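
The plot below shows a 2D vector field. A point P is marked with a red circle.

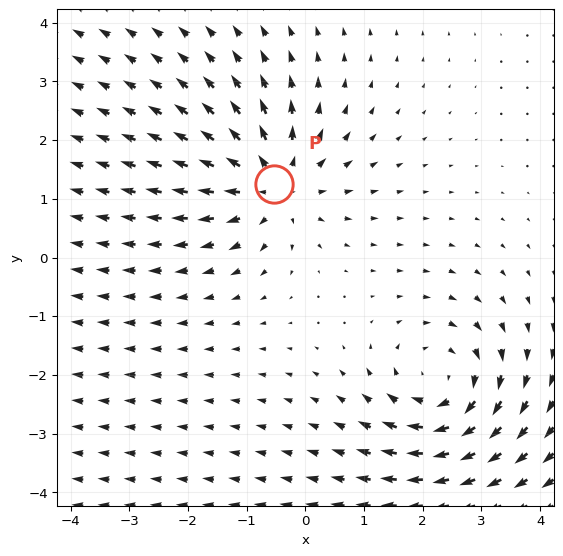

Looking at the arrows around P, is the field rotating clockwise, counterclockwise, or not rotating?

not rotating

Near P at (-0.5, 1.3) the arrows show no circulation. The curl there is ≈0.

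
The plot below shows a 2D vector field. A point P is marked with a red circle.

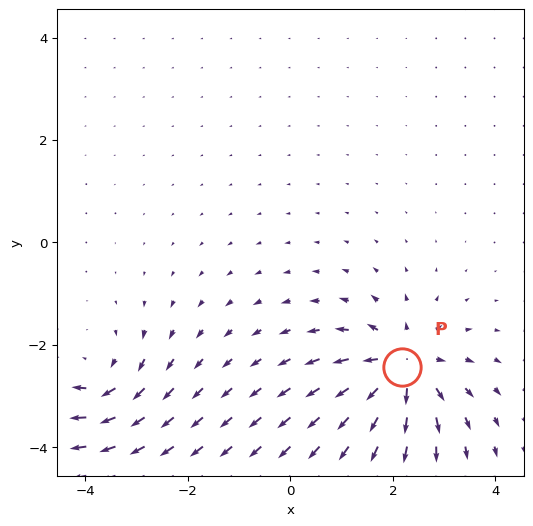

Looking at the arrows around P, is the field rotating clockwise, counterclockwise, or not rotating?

Near P at (2.2, -2.4) the arrows show no circulation. The curl there is ≈0.

not rotating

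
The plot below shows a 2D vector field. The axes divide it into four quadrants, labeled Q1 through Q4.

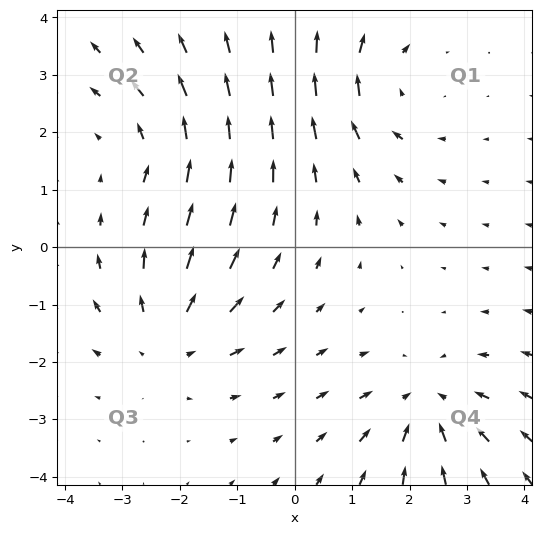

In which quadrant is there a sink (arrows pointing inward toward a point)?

Q4

The sink sits at approximately (2.3, -2.8), which lies in quadrant Q4. The divergence there is about -3, negative as expected for a sink.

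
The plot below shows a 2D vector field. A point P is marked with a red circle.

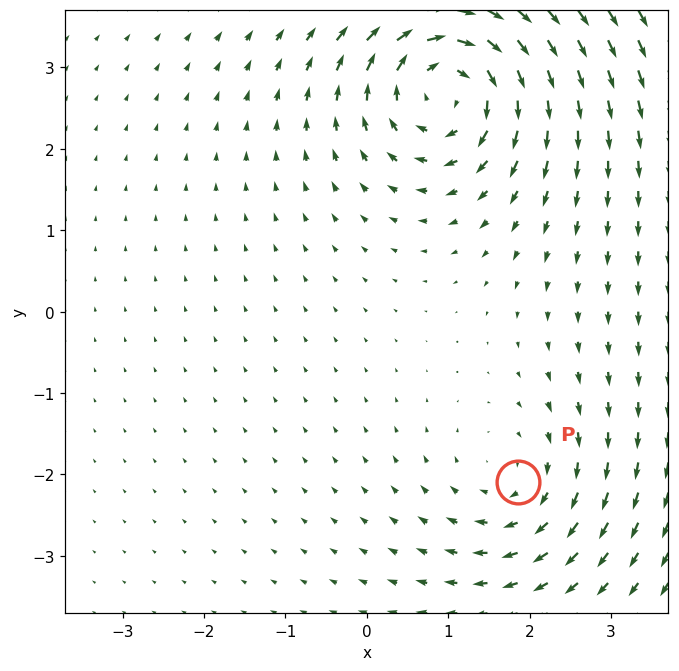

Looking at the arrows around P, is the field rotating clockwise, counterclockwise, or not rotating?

clockwise

Near P at (1.9, -2.1) the arrows circulate clockwise. The curl (z-component) there is about -3; negative curl means clockwise rotation.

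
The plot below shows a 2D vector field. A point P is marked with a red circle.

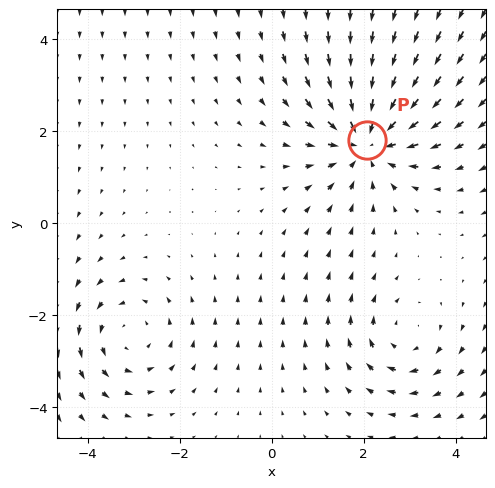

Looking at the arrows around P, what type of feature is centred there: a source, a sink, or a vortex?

At P (2.1, 1.8) the arrows converge inward. Divergence about -4, curl ≈0 — negative divergence with near-zero curl is a sink.

sink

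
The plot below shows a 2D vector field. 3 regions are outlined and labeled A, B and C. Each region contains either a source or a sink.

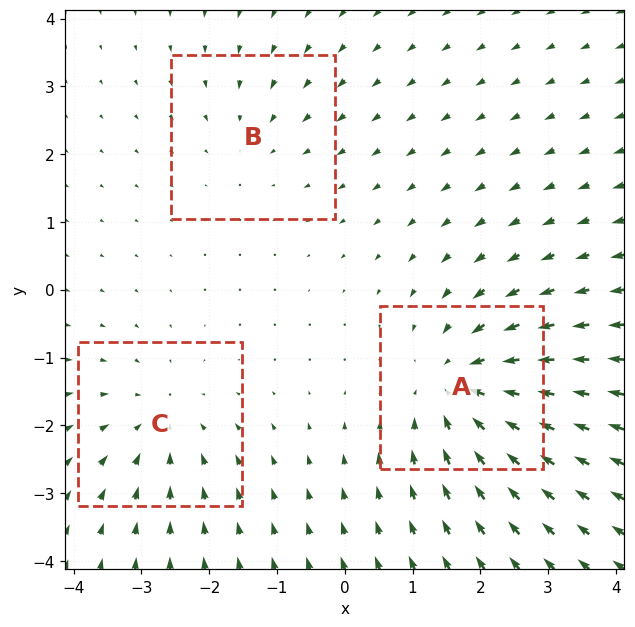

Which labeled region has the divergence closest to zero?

B

Divergence at each region's feature centre — A: about -4, B: about -2, C: about -3. Region B is closest to zero.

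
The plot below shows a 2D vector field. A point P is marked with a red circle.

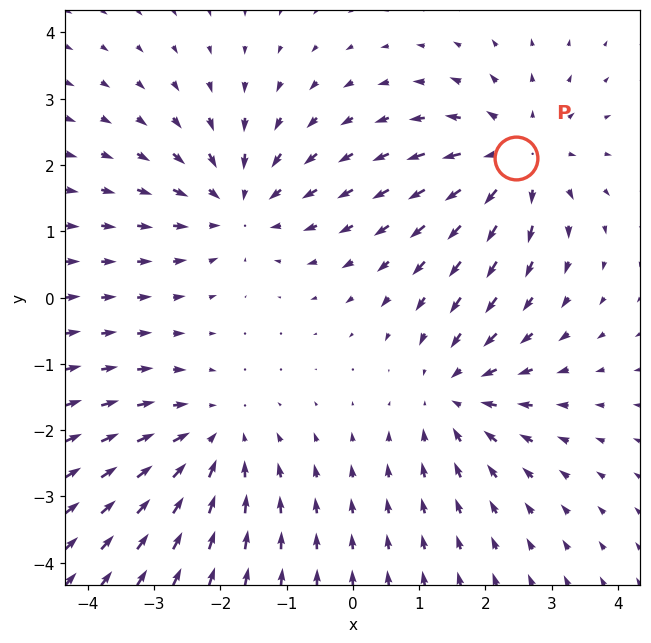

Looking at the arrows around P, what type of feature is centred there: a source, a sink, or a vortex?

At P (2.5, 2.1) the arrows spread outward. Divergence about +5, curl ≈0 — positive divergence with near-zero curl is a source.

source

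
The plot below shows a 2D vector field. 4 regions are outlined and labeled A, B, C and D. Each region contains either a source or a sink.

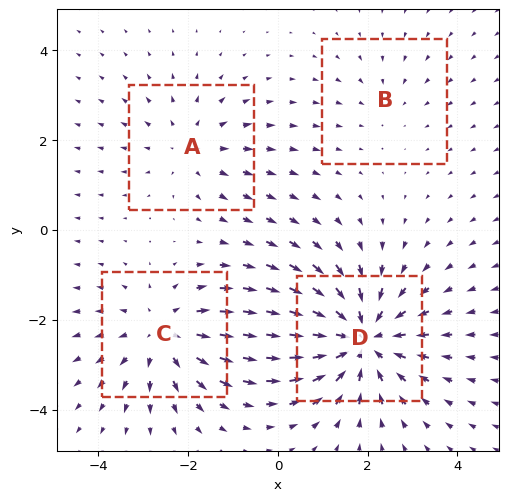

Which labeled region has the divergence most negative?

D

Divergence at each region's feature centre — A: about +3, B: about -2, C: about +4, D: about -6. Region D is most negative.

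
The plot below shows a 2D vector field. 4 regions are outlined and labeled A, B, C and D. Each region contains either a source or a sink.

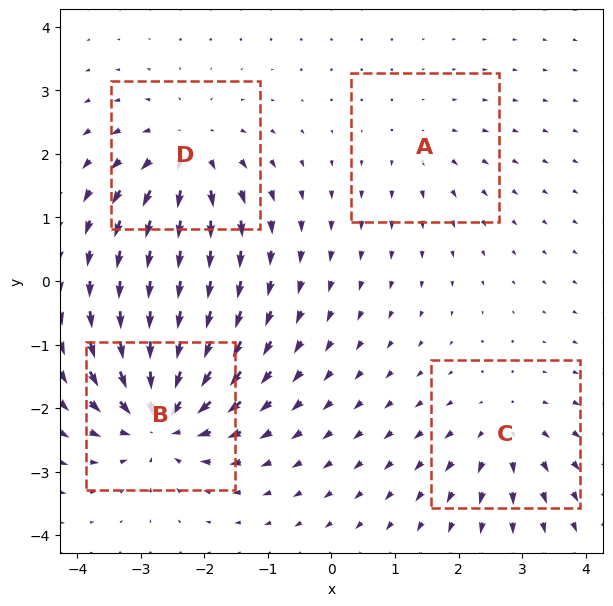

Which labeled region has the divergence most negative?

Divergence at each region's feature centre — A: about +2, B: about -8, C: about +4, D: about +6. Region B is most negative.

B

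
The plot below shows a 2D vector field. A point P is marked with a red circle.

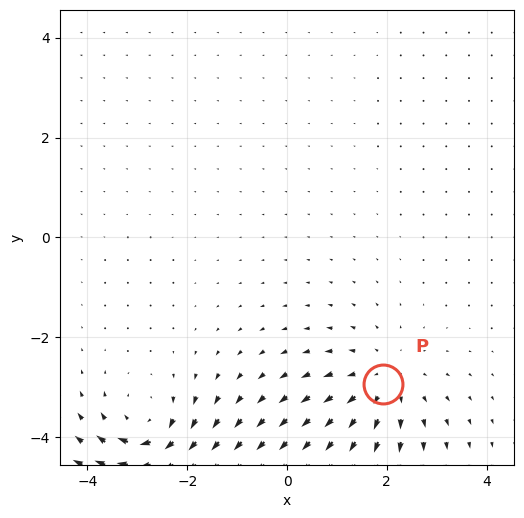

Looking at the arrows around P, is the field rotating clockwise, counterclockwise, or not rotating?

not rotating

Near P at (1.9, -2.9) the arrows show no circulation. The curl there is ≈0.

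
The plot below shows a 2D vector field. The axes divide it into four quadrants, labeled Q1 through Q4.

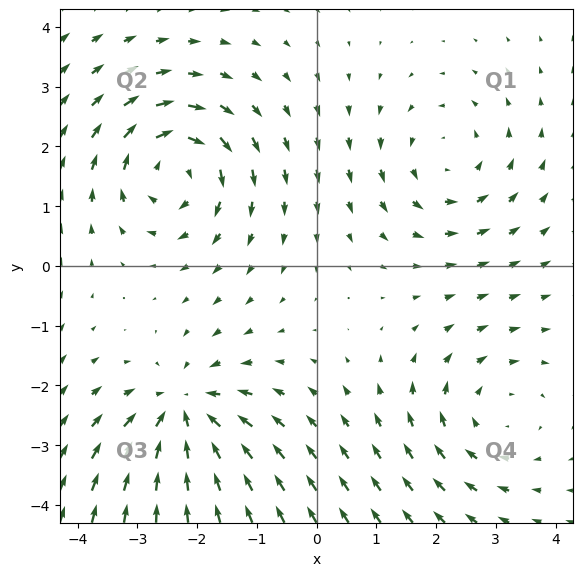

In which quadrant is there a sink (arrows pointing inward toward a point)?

The sink sits at approximately (-2.2, -2.5), which lies in quadrant Q3. The divergence there is about -5, negative as expected for a sink.

Q3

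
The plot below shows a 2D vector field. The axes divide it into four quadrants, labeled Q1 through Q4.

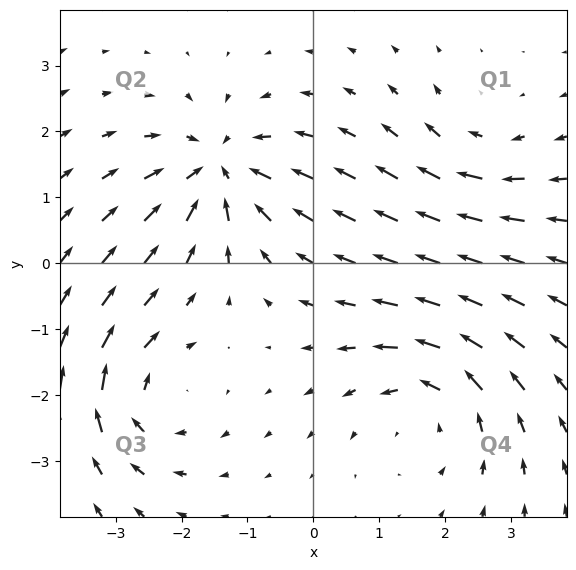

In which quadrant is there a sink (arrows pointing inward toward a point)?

The sink sits at approximately (-1.4, 1.4), which lies in quadrant Q2. The divergence there is about -6, negative as expected for a sink.

Q2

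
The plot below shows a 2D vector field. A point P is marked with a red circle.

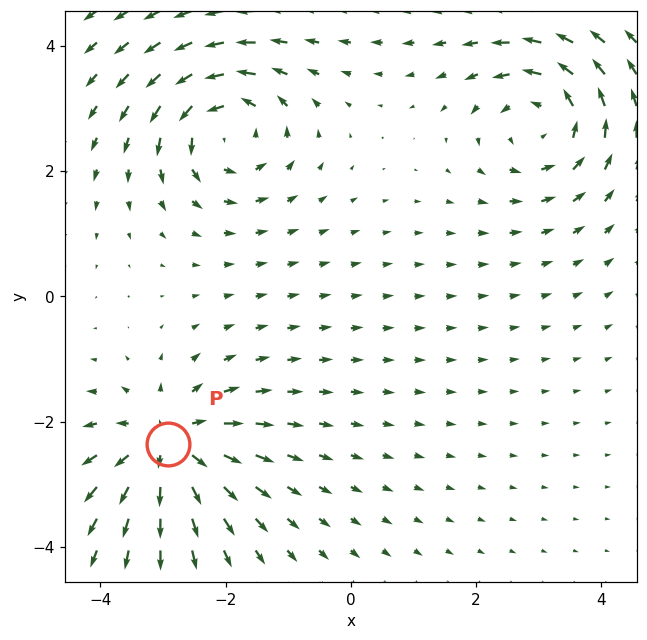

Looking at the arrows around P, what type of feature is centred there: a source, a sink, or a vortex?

At P (-2.9, -2.4) the arrows spread outward. Divergence about +5, curl ≈0 — positive divergence with near-zero curl is a source.

source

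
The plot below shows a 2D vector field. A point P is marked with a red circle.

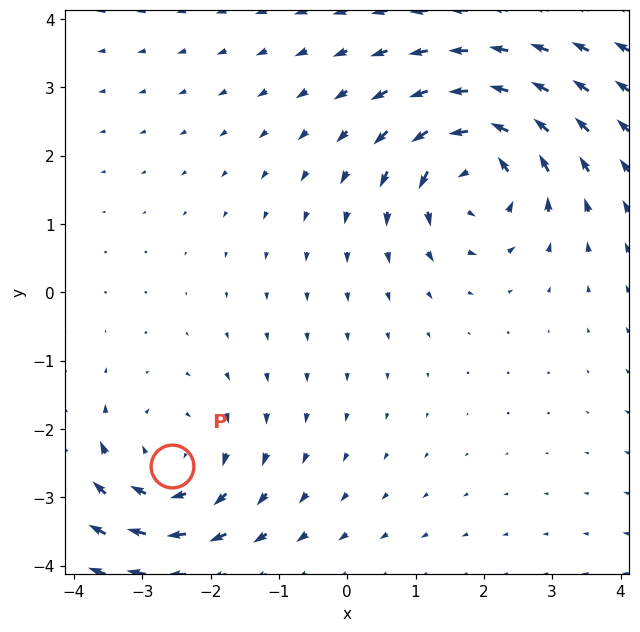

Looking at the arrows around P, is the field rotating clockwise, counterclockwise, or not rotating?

clockwise

Near P at (-2.6, -2.5) the arrows circulate clockwise. The curl (z-component) there is about -2; negative curl means clockwise rotation.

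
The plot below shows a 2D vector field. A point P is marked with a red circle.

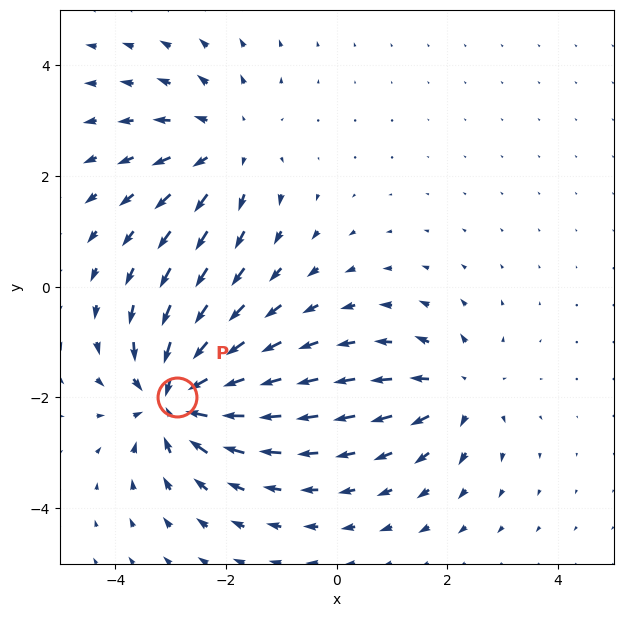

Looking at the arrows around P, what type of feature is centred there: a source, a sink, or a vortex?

sink

At P (-2.9, -2.0) the arrows converge inward. Divergence about -6, curl ≈0 — negative divergence with near-zero curl is a sink.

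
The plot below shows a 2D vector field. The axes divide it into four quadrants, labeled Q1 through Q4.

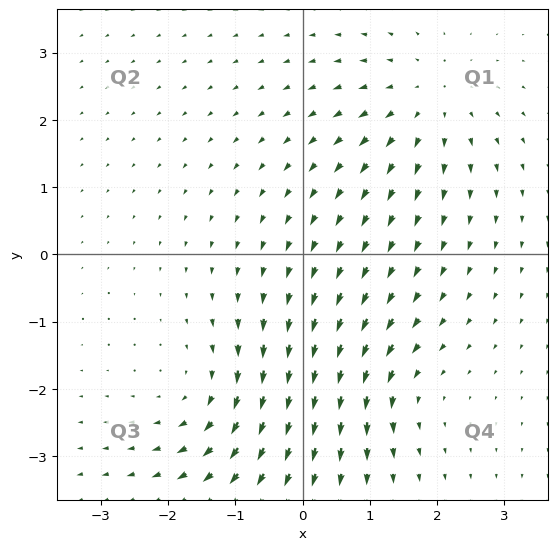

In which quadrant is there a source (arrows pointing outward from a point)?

The source sits at approximately (1.9, 2.3), which lies in quadrant Q1. The divergence there is about +4, positive as expected for a source.

Q1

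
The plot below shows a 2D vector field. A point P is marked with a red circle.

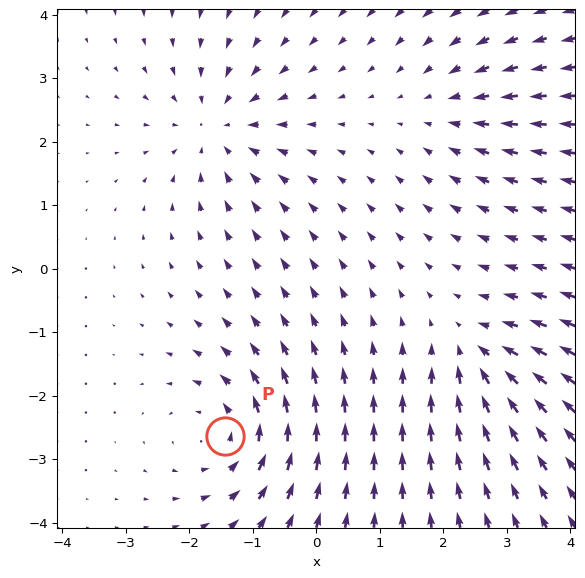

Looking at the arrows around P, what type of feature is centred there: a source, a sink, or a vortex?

vortex

At P (-1.4, -2.6) the arrows circulate counterclockwise. Divergence ≈0, curl about +5 — near-zero divergence with nonzero curl is a vortex.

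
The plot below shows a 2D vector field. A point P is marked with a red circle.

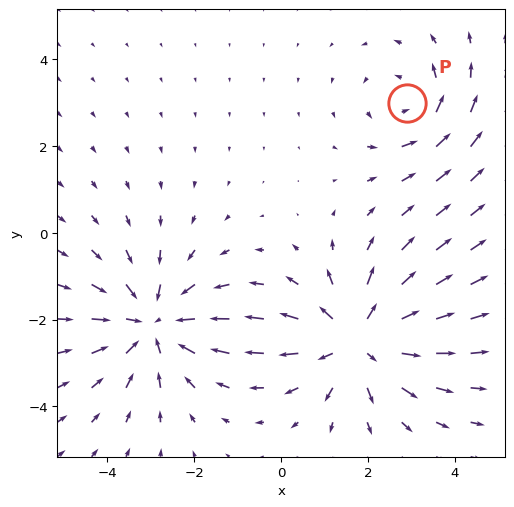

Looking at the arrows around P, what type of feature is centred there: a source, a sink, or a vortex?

vortex

At P (2.9, 3.0) the arrows circulate counterclockwise. Divergence ≈0, curl about +3 — near-zero divergence with nonzero curl is a vortex.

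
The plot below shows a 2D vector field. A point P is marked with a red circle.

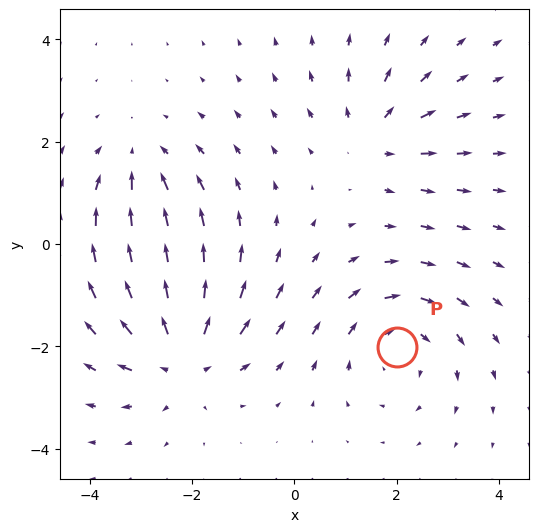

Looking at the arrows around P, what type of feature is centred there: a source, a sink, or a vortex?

At P (2.0, -2.0) the arrows circulate clockwise. Divergence ≈0, curl about -4 — near-zero divergence with nonzero curl is a vortex.

vortex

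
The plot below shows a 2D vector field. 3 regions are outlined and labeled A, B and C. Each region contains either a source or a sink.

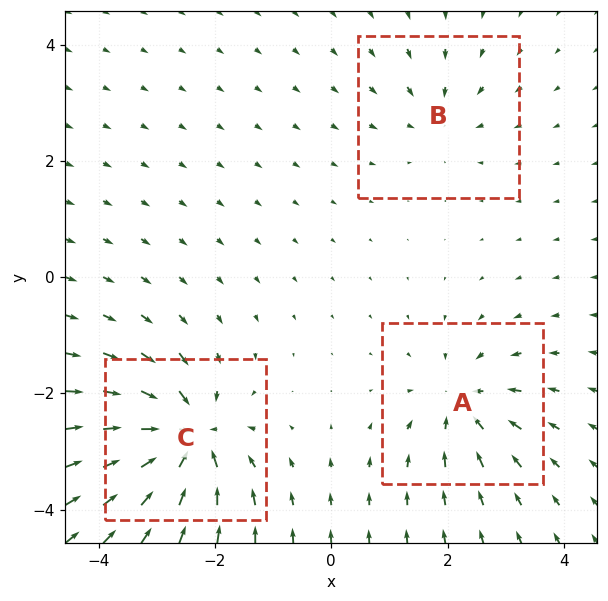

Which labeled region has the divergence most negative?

C

Divergence at each region's feature centre — A: about -4, B: about -2, C: about -6. Region C is most negative.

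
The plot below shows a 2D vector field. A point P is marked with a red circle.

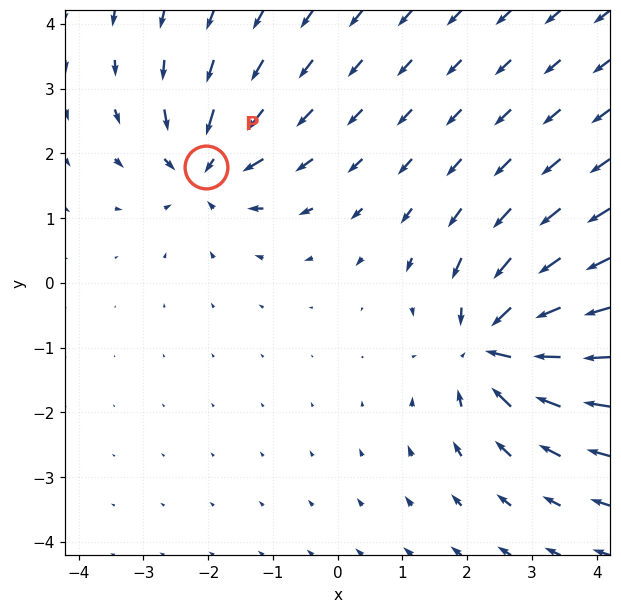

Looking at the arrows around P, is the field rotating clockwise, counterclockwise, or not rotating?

Near P at (-2.0, 1.8) the arrows show no circulation. The curl there is ≈0.

not rotating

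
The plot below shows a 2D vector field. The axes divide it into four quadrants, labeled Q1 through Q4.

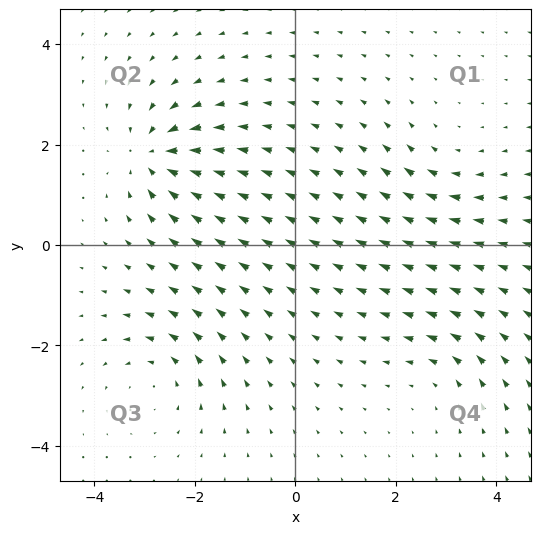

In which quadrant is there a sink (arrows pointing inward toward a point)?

Q2

The sink sits at approximately (-2.8, 1.8), which lies in quadrant Q2. The divergence there is about -6, negative as expected for a sink.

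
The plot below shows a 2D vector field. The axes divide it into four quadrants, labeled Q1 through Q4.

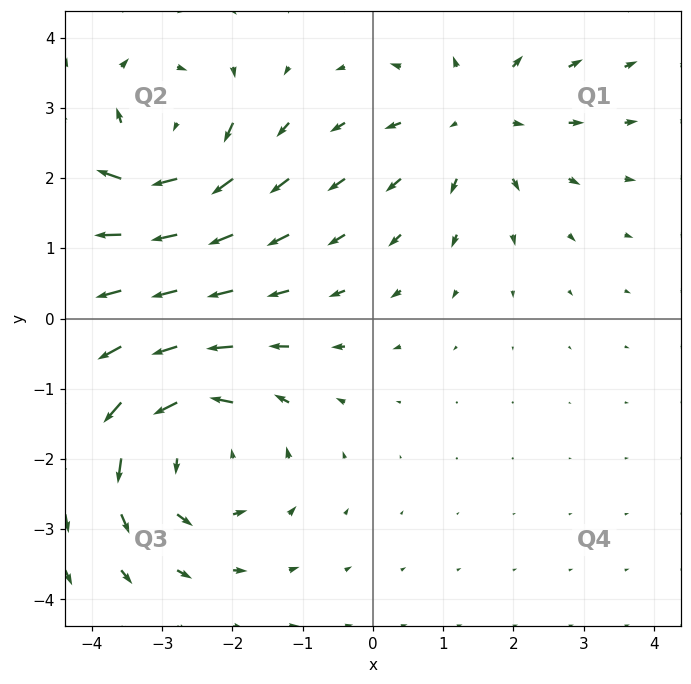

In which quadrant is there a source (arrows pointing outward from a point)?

The source sits at approximately (1.5, 2.9), which lies in quadrant Q1. The divergence there is about +3, positive as expected for a source.

Q1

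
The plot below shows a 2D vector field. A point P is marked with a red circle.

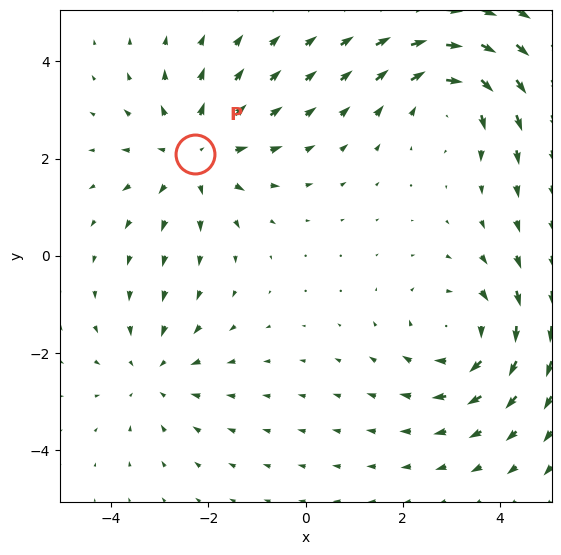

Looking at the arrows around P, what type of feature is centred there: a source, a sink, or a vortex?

At P (-2.3, 2.1) the arrows spread outward. Divergence about +3, curl ≈0 — positive divergence with near-zero curl is a source.

source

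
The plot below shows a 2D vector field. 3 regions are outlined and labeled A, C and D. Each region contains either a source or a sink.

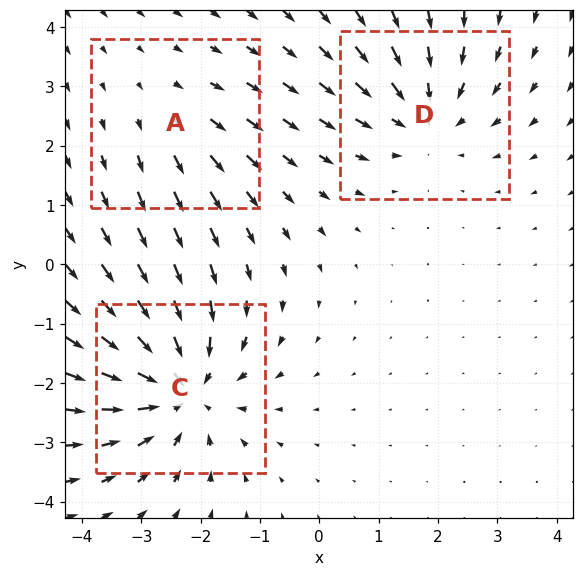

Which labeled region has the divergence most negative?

Divergence at each region's feature centre — A: about +2, C: about -4, D: about -3. Region C is most negative.

C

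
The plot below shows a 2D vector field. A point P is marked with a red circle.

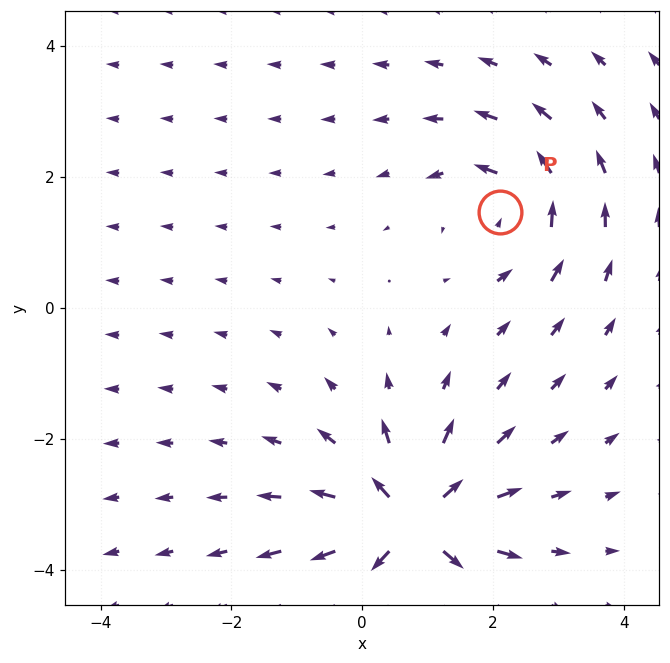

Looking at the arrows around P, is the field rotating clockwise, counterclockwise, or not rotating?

counterclockwise

Near P at (2.1, 1.5) the arrows circulate counterclockwise. The curl (z-component) there is about +4; positive curl means counterclockwise rotation.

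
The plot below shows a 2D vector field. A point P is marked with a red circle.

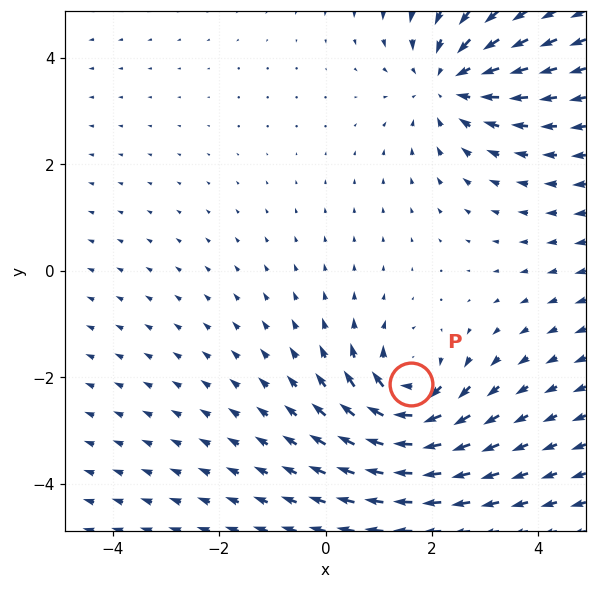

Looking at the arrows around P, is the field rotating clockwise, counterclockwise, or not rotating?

clockwise

Near P at (1.6, -2.1) the arrows circulate clockwise. The curl (z-component) there is about -4; negative curl means clockwise rotation.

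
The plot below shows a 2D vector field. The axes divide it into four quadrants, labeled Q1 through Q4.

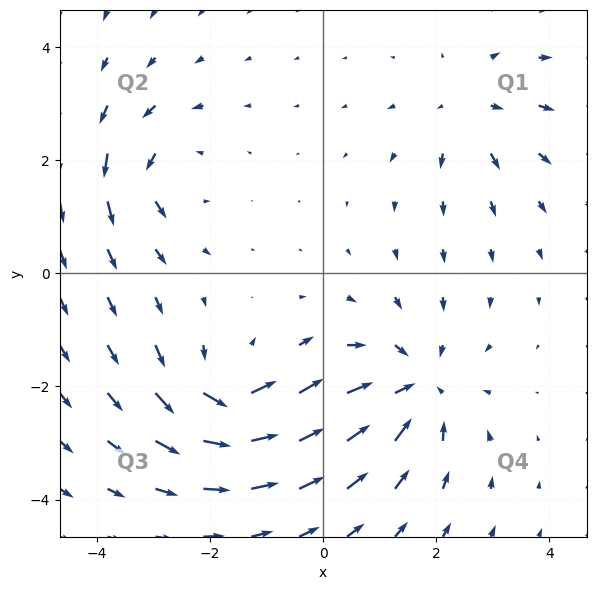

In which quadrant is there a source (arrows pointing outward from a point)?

Q1

The source sits at approximately (2.6, 2.9), which lies in quadrant Q1. The divergence there is about +4, positive as expected for a source.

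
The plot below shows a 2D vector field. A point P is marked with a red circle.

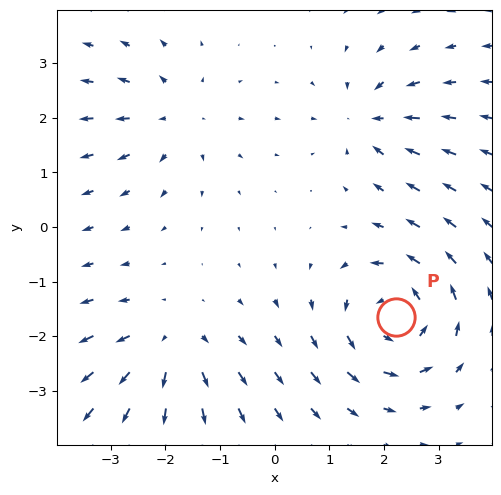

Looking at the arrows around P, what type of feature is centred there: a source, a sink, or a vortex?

vortex

At P (2.2, -1.7) the arrows circulate counterclockwise. Divergence ≈0, curl about +5 — near-zero divergence with nonzero curl is a vortex.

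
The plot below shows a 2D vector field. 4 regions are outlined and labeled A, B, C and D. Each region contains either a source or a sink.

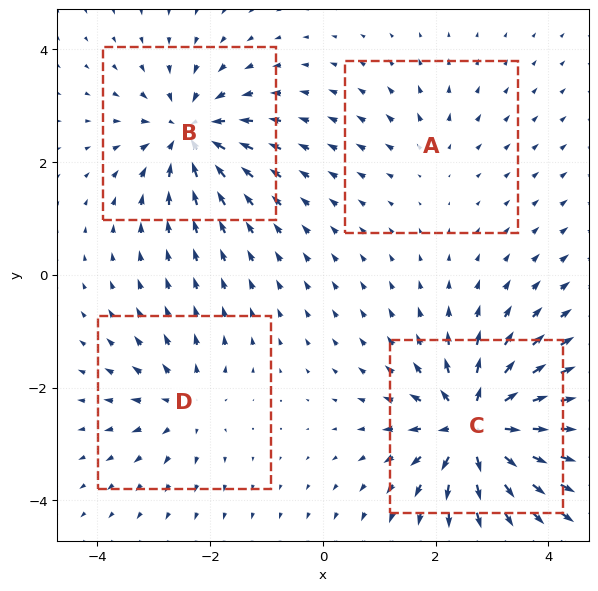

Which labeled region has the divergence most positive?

Divergence at each region's feature centre — A: about +2, B: about -6, C: about +9, D: about +4. Region C is most positive.

C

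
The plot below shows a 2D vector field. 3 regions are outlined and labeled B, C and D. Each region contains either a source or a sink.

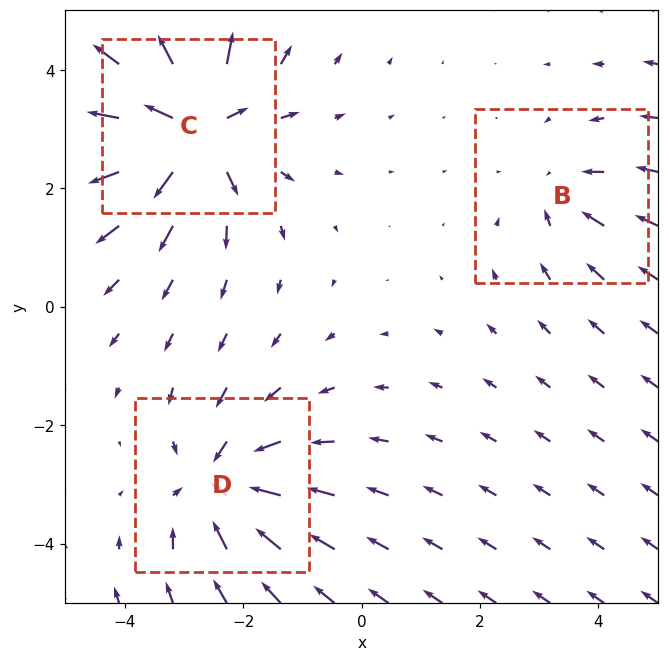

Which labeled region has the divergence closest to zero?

Divergence at each region's feature centre — B: about -2, C: about +5, D: about -4. Region B is closest to zero.

B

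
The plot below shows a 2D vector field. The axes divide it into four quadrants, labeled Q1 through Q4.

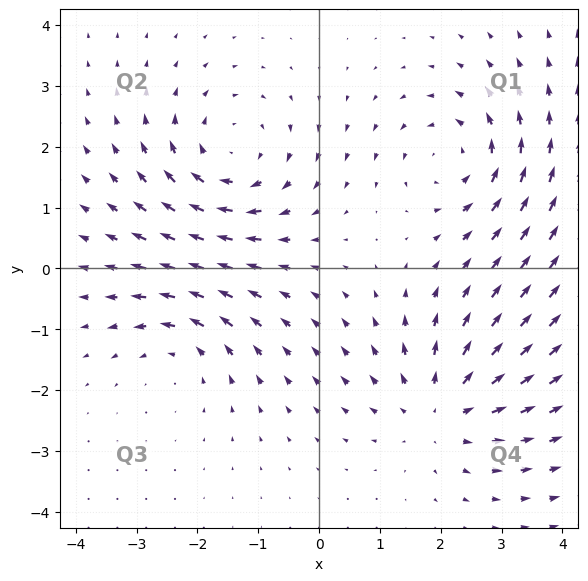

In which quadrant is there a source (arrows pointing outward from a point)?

The source sits at approximately (2.0, -2.3), which lies in quadrant Q4. The divergence there is about +3, positive as expected for a source.

Q4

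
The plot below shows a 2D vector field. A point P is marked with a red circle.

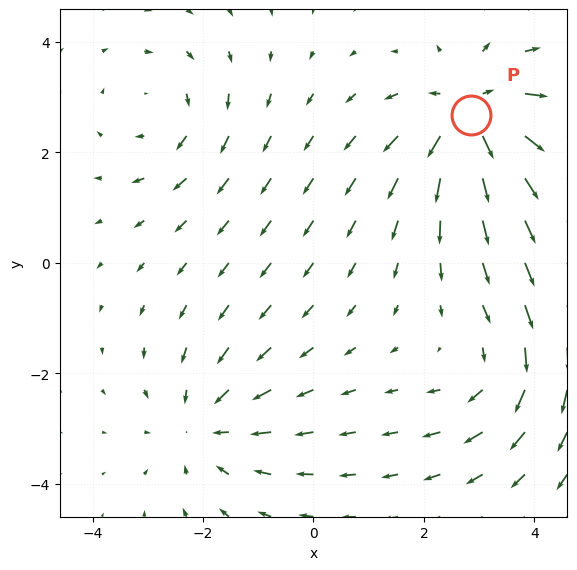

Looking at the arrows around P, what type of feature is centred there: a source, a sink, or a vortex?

source

At P (2.9, 2.7) the arrows spread outward. Divergence about +5, curl ≈0 — positive divergence with near-zero curl is a source.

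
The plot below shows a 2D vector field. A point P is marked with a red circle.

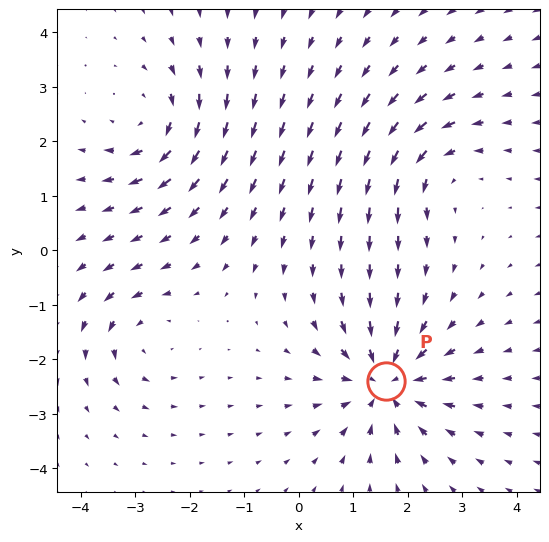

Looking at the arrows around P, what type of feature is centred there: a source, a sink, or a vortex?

At P (1.6, -2.4) the arrows converge inward. Divergence about -5, curl ≈0 — negative divergence with near-zero curl is a sink.

sink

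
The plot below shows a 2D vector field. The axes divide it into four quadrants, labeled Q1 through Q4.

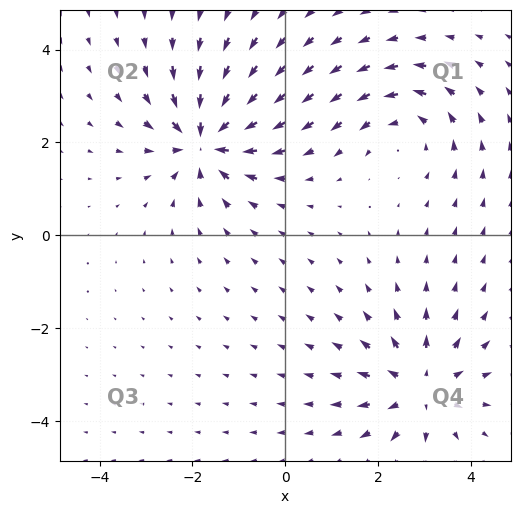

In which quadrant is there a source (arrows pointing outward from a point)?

The source sits at approximately (2.9, -3.3), which lies in quadrant Q4. The divergence there is about +4, positive as expected for a source.

Q4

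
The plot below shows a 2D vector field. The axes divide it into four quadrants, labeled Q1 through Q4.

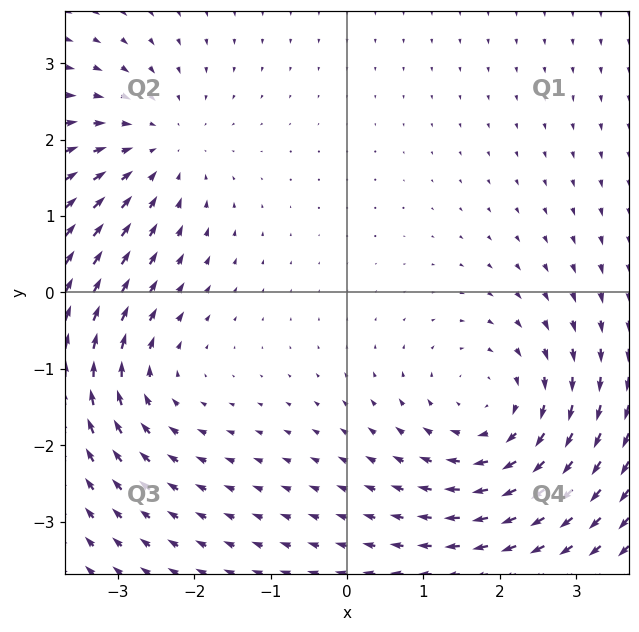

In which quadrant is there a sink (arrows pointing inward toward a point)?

The sink sits at approximately (-2.5, 1.9), which lies in quadrant Q2. The divergence there is about -3, negative as expected for a sink.

Q2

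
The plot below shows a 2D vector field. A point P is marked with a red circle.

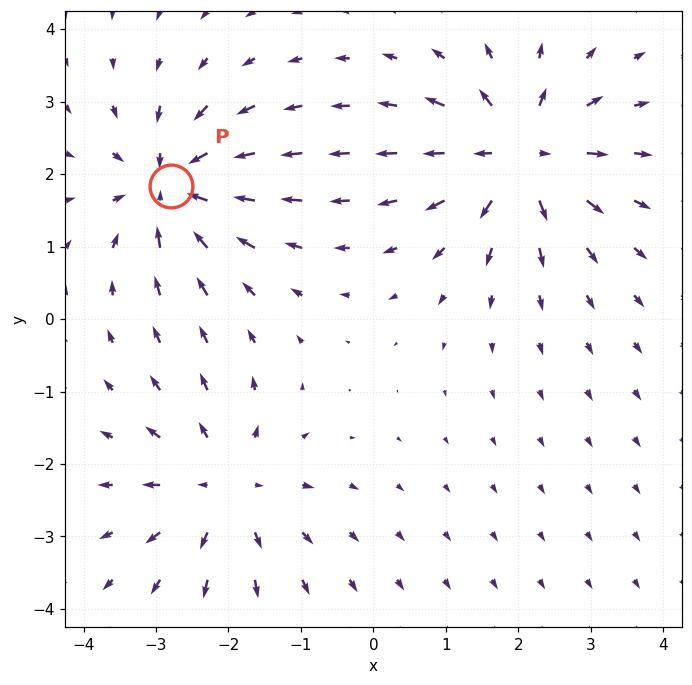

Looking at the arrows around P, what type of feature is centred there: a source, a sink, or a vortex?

sink

At P (-2.8, 1.8) the arrows converge inward. Divergence about -6, curl ≈0 — negative divergence with near-zero curl is a sink.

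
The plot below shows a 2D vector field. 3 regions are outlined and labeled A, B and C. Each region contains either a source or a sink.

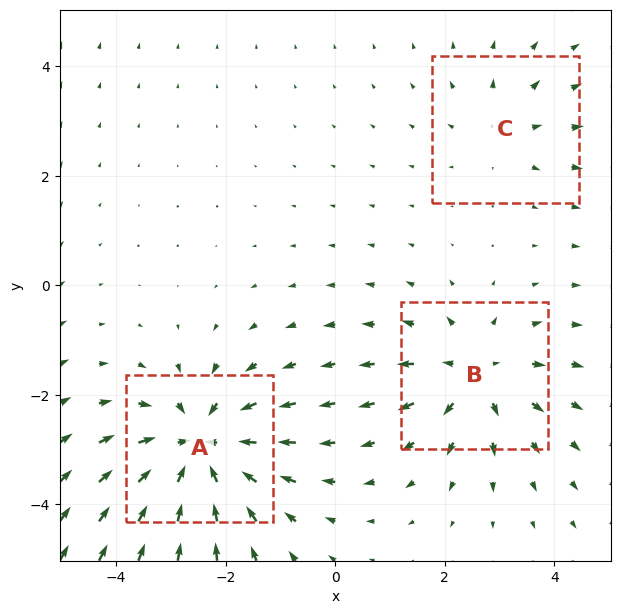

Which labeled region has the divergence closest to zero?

Divergence at each region's feature centre — A: about -5, B: about +3, C: about +2. Region C is closest to zero.

C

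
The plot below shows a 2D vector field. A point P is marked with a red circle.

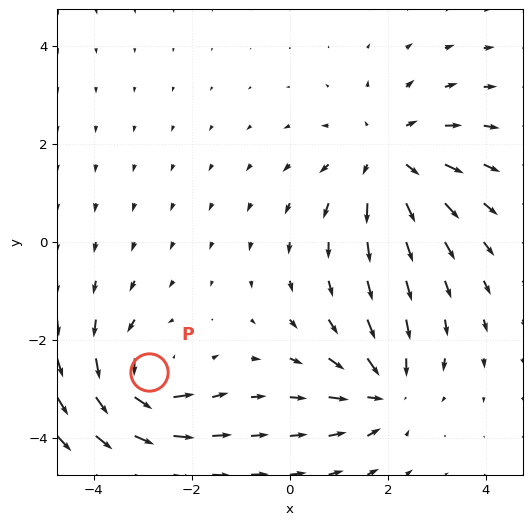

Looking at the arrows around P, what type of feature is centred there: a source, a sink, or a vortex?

vortex

At P (-2.9, -2.6) the arrows circulate counterclockwise. Divergence ≈0, curl about +6 — near-zero divergence with nonzero curl is a vortex.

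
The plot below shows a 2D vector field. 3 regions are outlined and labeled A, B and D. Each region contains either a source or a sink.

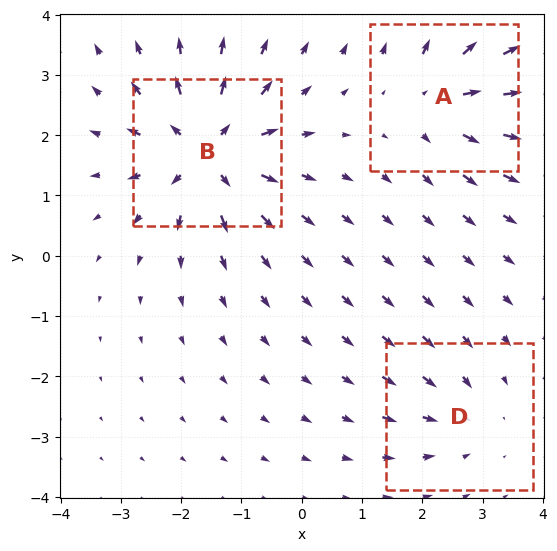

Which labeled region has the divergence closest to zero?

Divergence at each region's feature centre — A: about +4, B: about +6, D: about -2. Region D is closest to zero.

D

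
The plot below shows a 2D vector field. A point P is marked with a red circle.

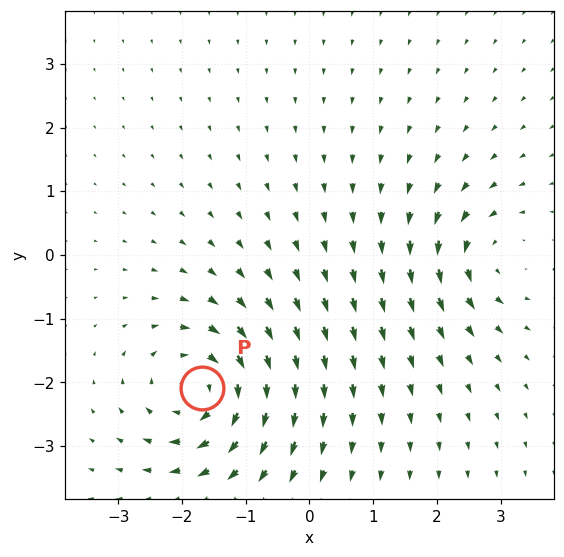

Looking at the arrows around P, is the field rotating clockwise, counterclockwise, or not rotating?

Near P at (-1.7, -2.1) the arrows circulate clockwise. The curl (z-component) there is about -6; negative curl means clockwise rotation.

clockwise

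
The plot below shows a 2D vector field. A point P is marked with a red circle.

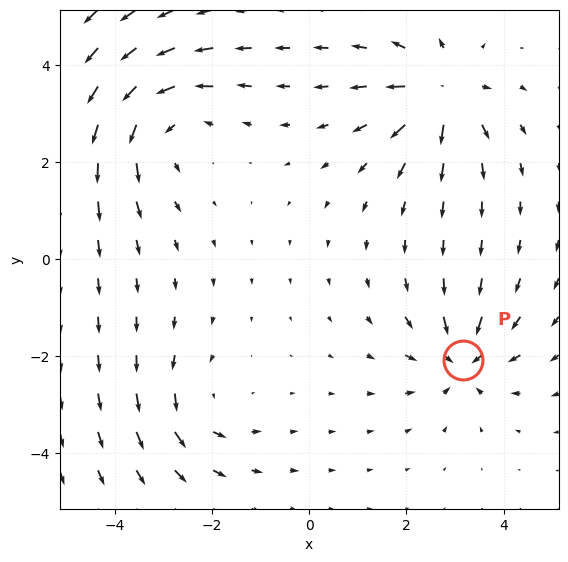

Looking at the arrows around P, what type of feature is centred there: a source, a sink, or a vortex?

At P (3.2, -2.1) the arrows converge inward. Divergence about -5, curl ≈0 — negative divergence with near-zero curl is a sink.

sink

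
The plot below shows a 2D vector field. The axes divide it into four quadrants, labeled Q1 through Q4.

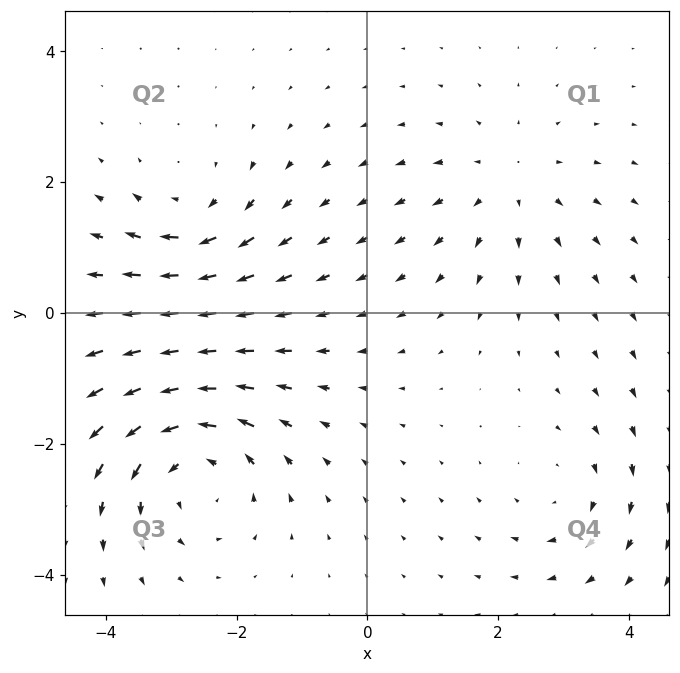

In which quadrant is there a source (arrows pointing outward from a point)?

The source sits at approximately (2.1, 2.0), which lies in quadrant Q1. The divergence there is about +2, positive as expected for a source.

Q1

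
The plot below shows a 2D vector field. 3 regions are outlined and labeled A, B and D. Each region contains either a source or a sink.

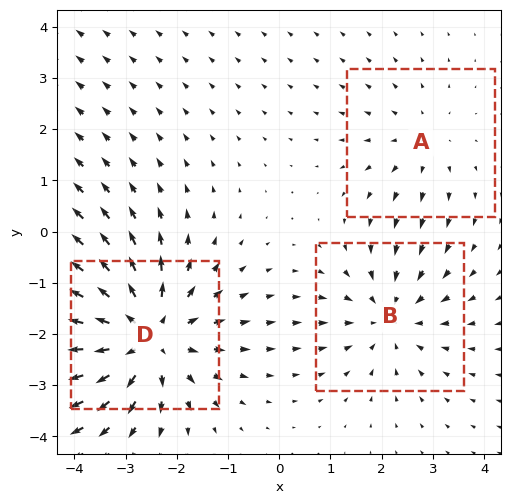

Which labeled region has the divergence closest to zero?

A

Divergence at each region's feature centre — A: about +2, B: about -3, D: about +5. Region A is closest to zero.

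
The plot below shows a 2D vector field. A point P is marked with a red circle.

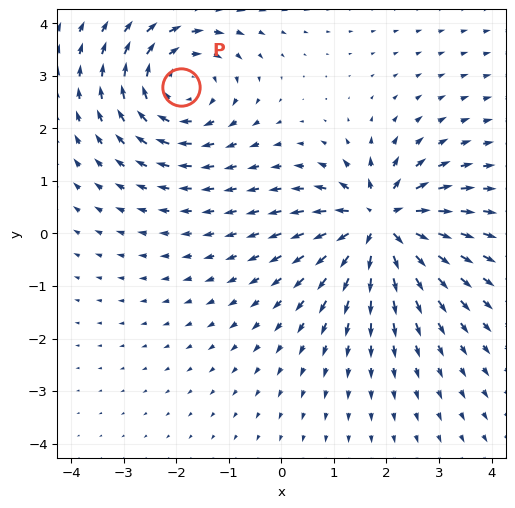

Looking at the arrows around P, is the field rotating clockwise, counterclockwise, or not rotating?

clockwise

Near P at (-1.9, 2.8) the arrows circulate clockwise. The curl (z-component) there is about -4; negative curl means clockwise rotation.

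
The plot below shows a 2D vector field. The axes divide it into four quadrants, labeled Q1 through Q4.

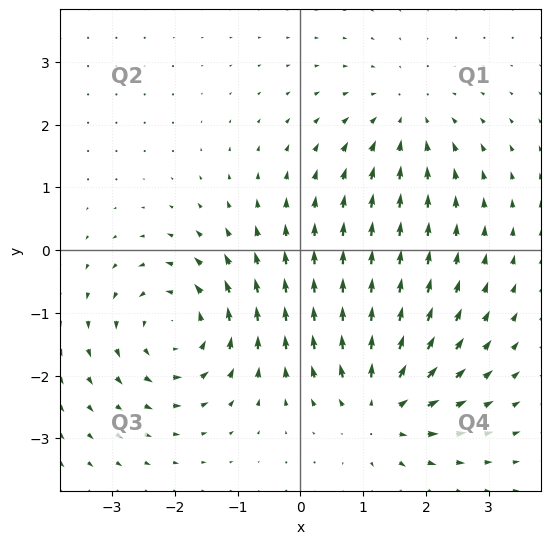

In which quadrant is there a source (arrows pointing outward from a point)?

The source sits at approximately (1.3, -2.5), which lies in quadrant Q4. The divergence there is about +5, positive as expected for a source.

Q4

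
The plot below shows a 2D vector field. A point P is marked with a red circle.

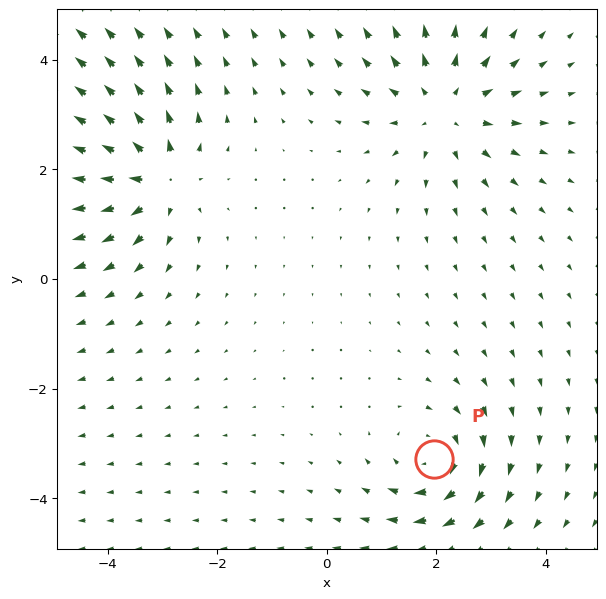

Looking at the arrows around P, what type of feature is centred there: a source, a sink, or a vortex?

vortex

At P (2.0, -3.3) the arrows circulate clockwise. Divergence ≈0, curl about -4 — near-zero divergence with nonzero curl is a vortex.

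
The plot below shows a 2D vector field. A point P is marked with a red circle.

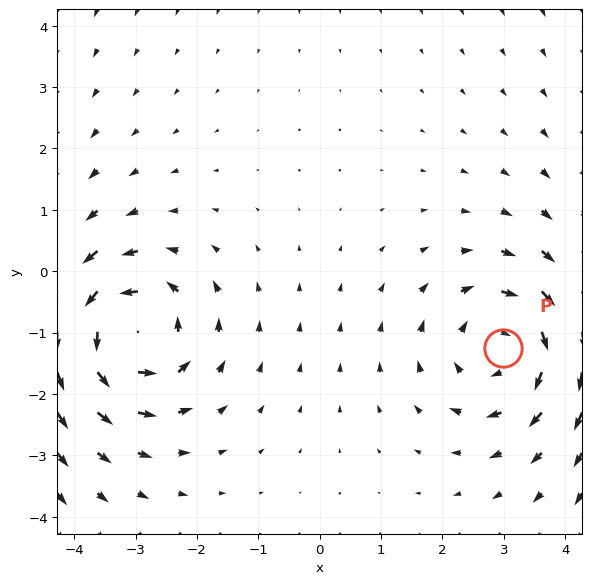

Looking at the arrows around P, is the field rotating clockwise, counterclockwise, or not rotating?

clockwise

Near P at (3.0, -1.3) the arrows circulate clockwise. The curl (z-component) there is about -3; negative curl means clockwise rotation.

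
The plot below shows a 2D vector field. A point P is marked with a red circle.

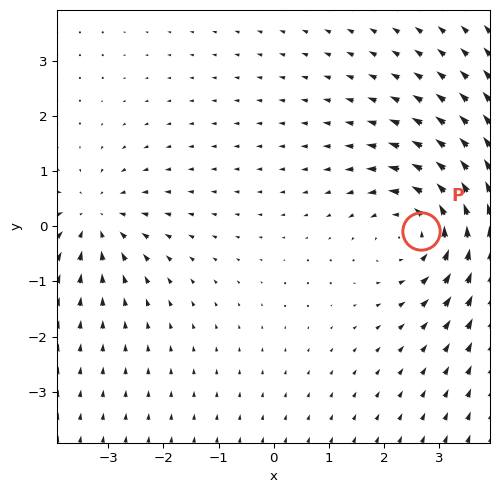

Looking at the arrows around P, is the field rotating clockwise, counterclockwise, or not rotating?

Near P at (2.7, -0.1) the arrows circulate counterclockwise. The curl (z-component) there is about +4; positive curl means counterclockwise rotation.

counterclockwise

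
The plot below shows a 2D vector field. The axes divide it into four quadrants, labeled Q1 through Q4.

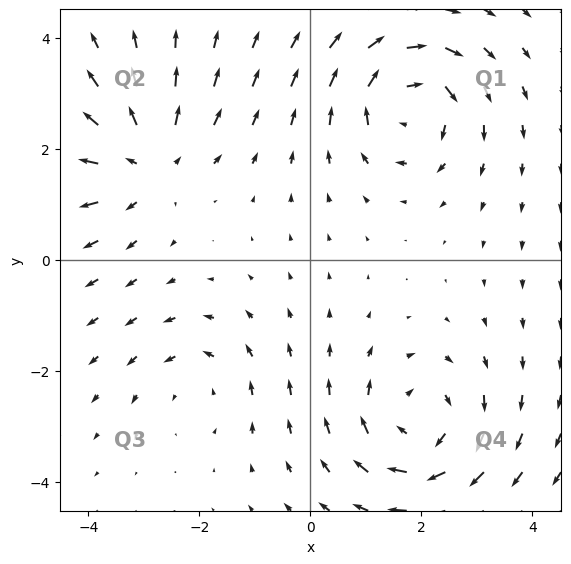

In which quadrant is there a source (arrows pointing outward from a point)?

The source sits at approximately (-3.0, 1.8), which lies in quadrant Q2. The divergence there is about +4, positive as expected for a source.

Q2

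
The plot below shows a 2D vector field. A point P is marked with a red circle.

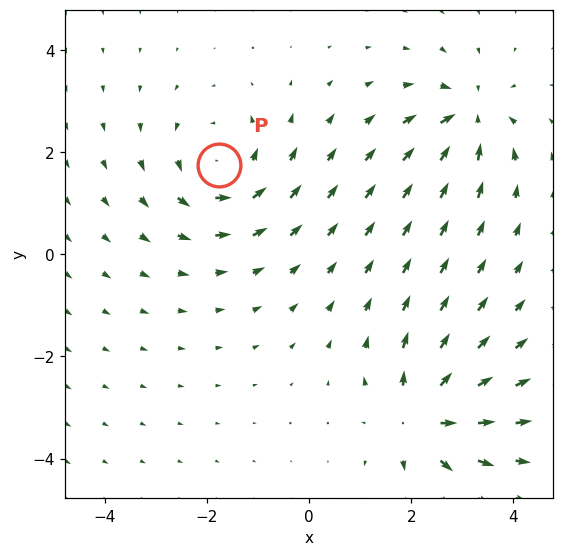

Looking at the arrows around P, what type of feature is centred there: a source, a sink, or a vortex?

vortex

At P (-1.8, 1.7) the arrows circulate counterclockwise. Divergence ≈0, curl about +4 — near-zero divergence with nonzero curl is a vortex.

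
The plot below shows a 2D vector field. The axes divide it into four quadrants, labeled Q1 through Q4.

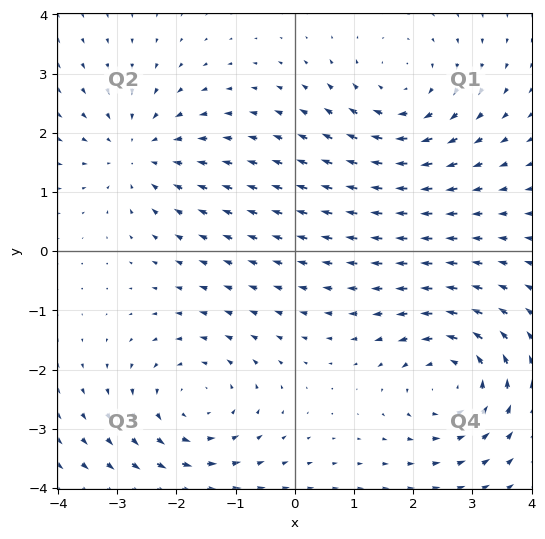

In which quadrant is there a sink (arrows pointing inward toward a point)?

The sink sits at approximately (-2.6, 1.7), which lies in quadrant Q2. The divergence there is about -4, negative as expected for a sink.

Q2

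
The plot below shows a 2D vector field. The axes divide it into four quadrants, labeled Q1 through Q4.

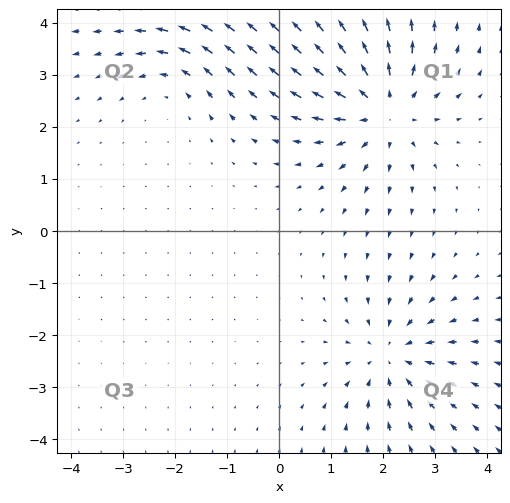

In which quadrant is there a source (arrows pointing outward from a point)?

The source sits at approximately (2.0, 2.3), which lies in quadrant Q1. The divergence there is about +5, positive as expected for a source.

Q1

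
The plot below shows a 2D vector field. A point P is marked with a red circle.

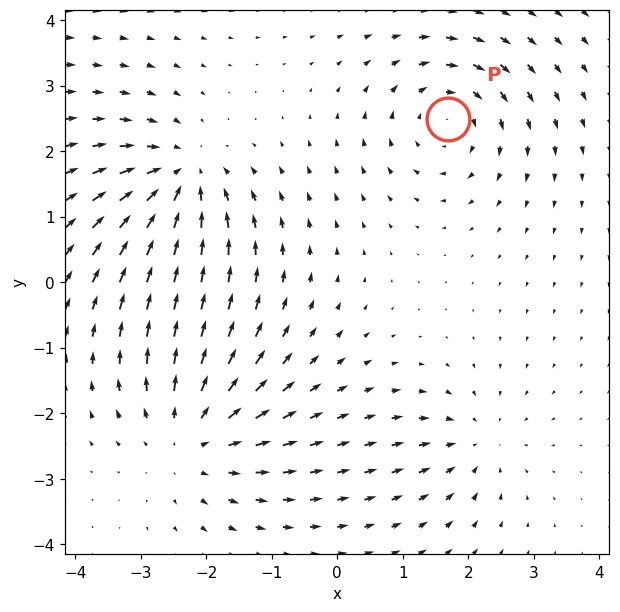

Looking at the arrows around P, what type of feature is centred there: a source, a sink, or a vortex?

vortex

At P (1.7, 2.5) the arrows circulate clockwise. Divergence ≈0, curl about -4 — near-zero divergence with nonzero curl is a vortex.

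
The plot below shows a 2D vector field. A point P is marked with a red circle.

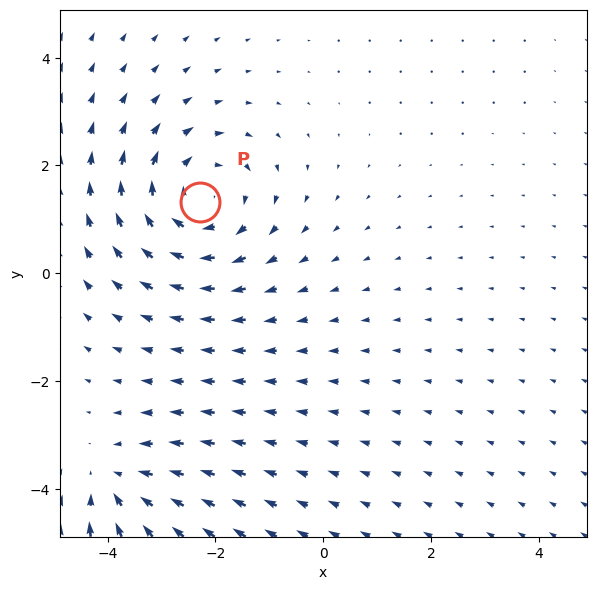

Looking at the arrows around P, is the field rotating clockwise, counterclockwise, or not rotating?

clockwise

Near P at (-2.3, 1.3) the arrows circulate clockwise. The curl (z-component) there is about -4; negative curl means clockwise rotation.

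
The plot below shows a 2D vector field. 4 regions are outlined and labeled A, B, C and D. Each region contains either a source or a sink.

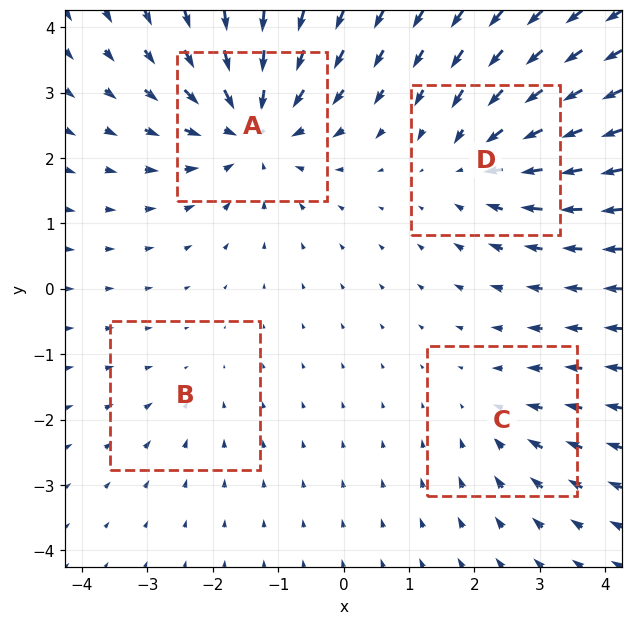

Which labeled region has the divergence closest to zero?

B

Divergence at each region's feature centre — A: about -7, B: about -2, C: about -3, D: about -5. Region B is closest to zero.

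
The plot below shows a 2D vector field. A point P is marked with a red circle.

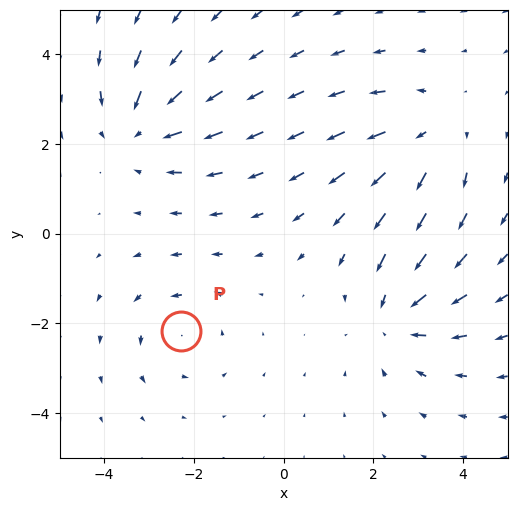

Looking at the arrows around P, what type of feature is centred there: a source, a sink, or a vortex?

vortex

At P (-2.3, -2.2) the arrows circulate counterclockwise. Divergence ≈0, curl about +4 — near-zero divergence with nonzero curl is a vortex.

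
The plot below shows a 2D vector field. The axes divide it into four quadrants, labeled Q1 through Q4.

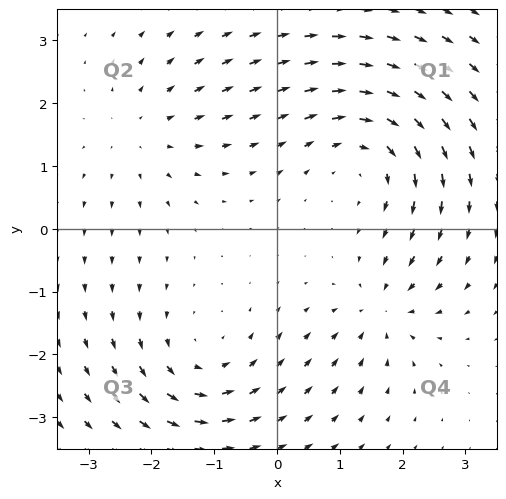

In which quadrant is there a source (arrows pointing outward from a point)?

Q2

The source sits at approximately (-2.1, 1.5), which lies in quadrant Q2. The divergence there is about +3, positive as expected for a source.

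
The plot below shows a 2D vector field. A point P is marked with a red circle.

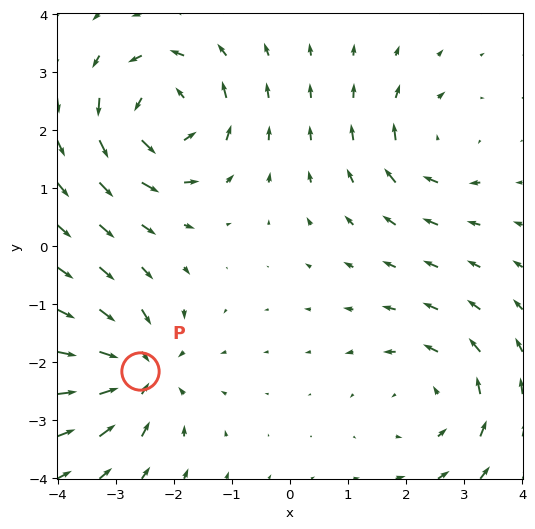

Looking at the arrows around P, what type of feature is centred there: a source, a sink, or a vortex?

sink

At P (-2.6, -2.2) the arrows converge inward. Divergence about -5, curl ≈0 — negative divergence with near-zero curl is a sink.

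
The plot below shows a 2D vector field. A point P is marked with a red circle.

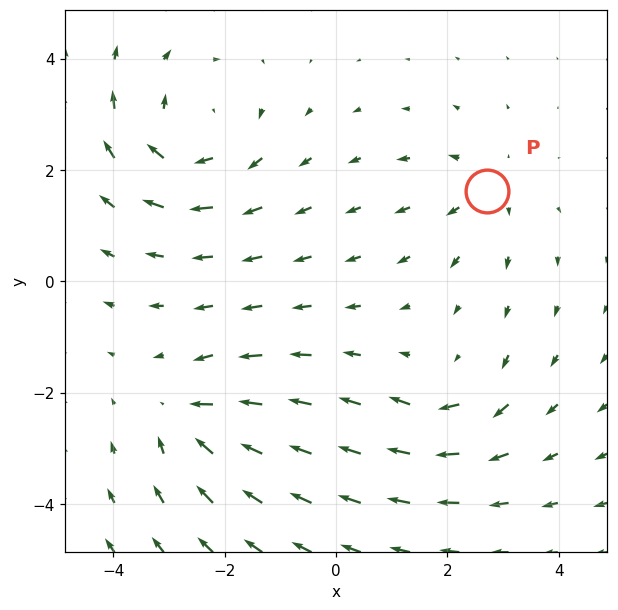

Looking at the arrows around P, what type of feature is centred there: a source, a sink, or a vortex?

source

At P (2.7, 1.6) the arrows spread outward. Divergence about +3, curl ≈0 — positive divergence with near-zero curl is a source.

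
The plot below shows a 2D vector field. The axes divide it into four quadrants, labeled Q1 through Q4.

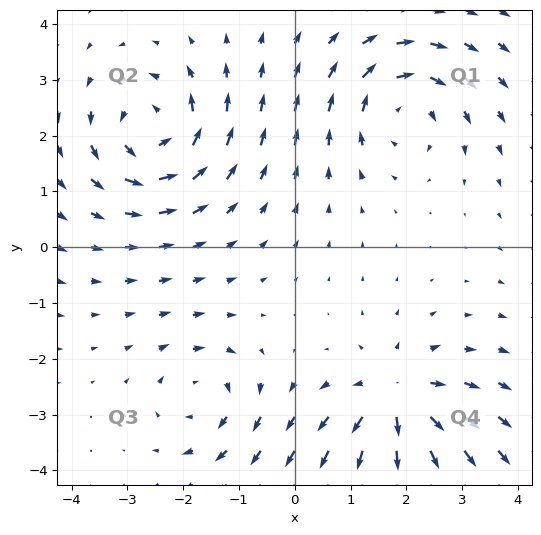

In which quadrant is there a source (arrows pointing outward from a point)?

Q4

The source sits at approximately (1.8, -2.7), which lies in quadrant Q4. The divergence there is about +5, positive as expected for a source.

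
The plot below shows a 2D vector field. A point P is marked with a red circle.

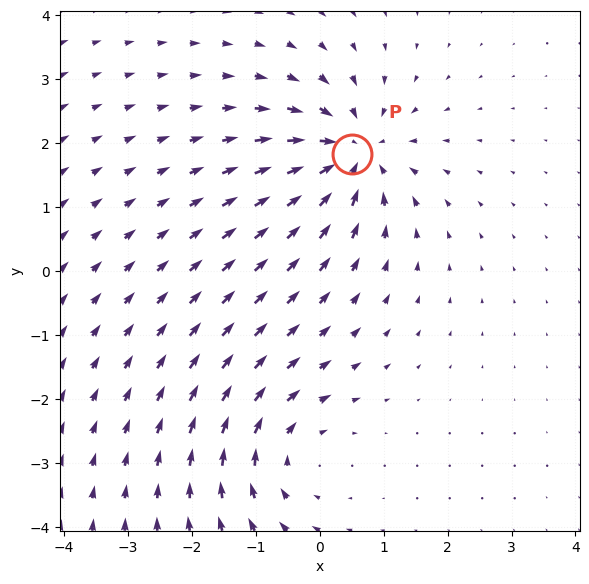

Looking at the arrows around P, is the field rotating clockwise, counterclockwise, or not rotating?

not rotating

Near P at (0.5, 1.8) the arrows show no circulation. The curl there is ≈0.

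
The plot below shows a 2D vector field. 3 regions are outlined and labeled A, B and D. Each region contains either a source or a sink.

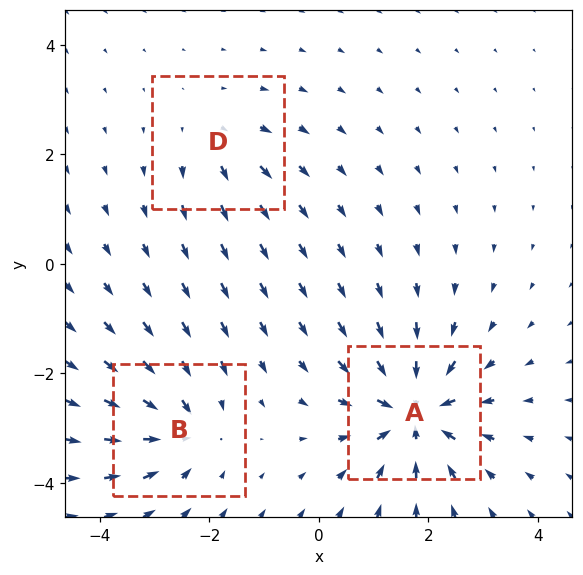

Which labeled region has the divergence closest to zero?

Divergence at each region's feature centre — A: about -6, B: about -4, D: about +2. Region D is closest to zero.

D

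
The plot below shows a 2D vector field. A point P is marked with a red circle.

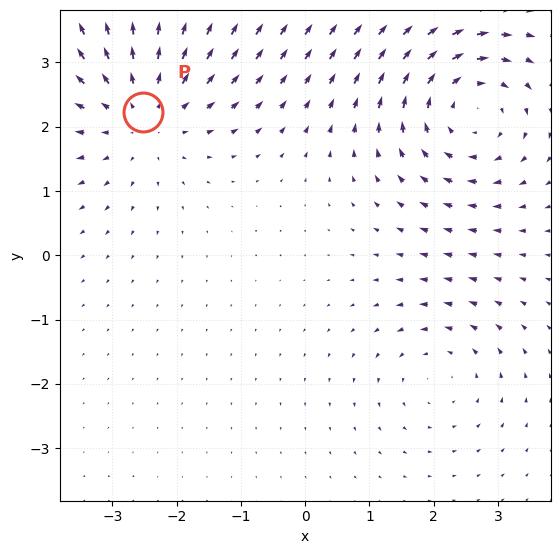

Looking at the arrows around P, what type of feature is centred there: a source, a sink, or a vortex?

At P (-2.5, 2.2) the arrows spread outward. Divergence about +4, curl ≈0 — positive divergence with near-zero curl is a source.

source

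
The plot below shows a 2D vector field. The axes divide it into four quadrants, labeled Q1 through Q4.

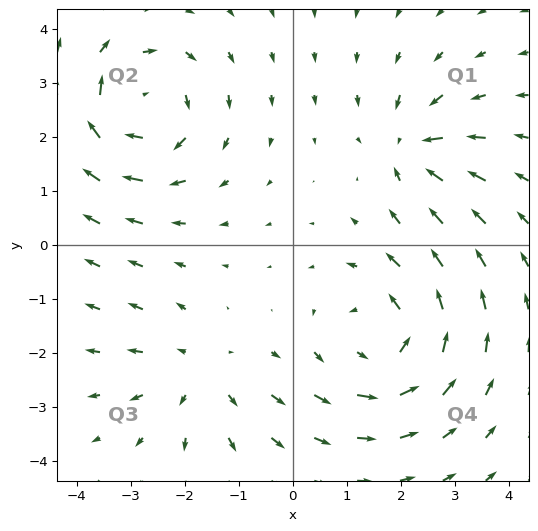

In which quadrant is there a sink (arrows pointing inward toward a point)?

The sink sits at approximately (2.2, 1.8), which lies in quadrant Q1. The divergence there is about -4, negative as expected for a sink.

Q1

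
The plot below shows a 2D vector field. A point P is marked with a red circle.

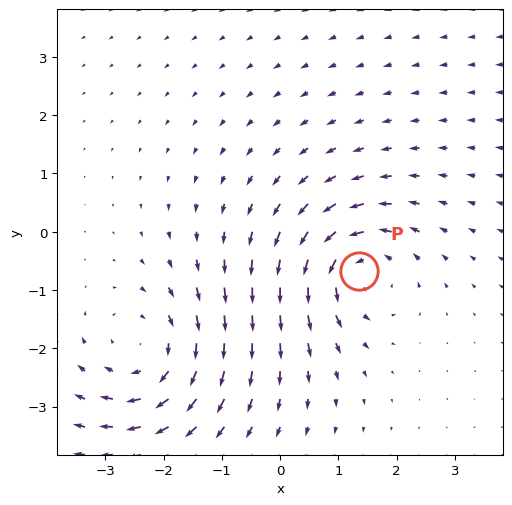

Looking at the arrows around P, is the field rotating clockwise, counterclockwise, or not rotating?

counterclockwise

Near P at (1.4, -0.7) the arrows circulate counterclockwise. The curl (z-component) there is about +5; positive curl means counterclockwise rotation.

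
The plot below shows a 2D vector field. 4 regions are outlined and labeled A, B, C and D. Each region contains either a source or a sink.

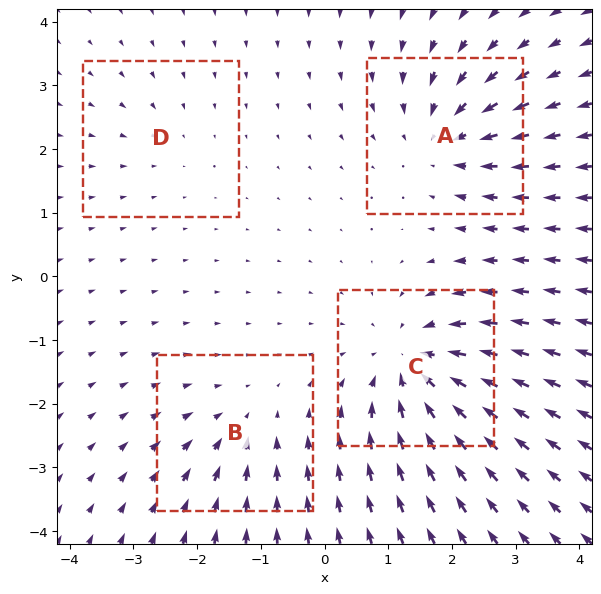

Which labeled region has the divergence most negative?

Divergence at each region's feature centre — A: about -5, B: about -4, C: about -7, D: about -2. Region C is most negative.

C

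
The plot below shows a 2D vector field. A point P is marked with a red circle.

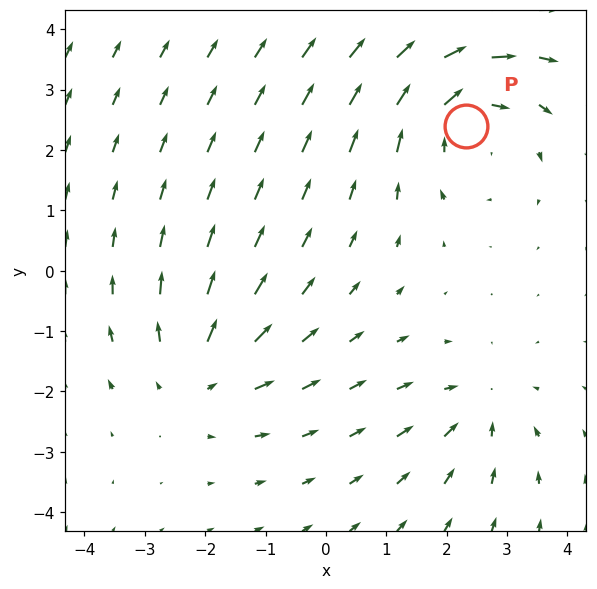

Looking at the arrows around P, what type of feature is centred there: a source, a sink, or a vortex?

vortex

At P (2.3, 2.4) the arrows circulate clockwise. Divergence ≈0, curl about -4 — near-zero divergence with nonzero curl is a vortex.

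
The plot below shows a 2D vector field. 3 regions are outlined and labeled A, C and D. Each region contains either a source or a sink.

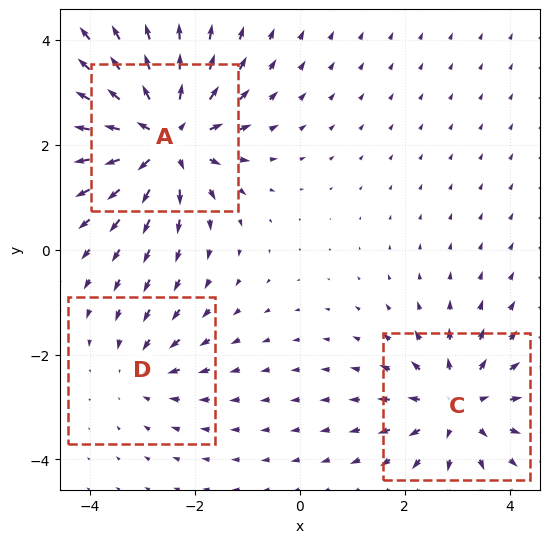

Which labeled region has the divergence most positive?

A

Divergence at each region's feature centre — A: about +5, C: about +4, D: about -2. Region A is most positive.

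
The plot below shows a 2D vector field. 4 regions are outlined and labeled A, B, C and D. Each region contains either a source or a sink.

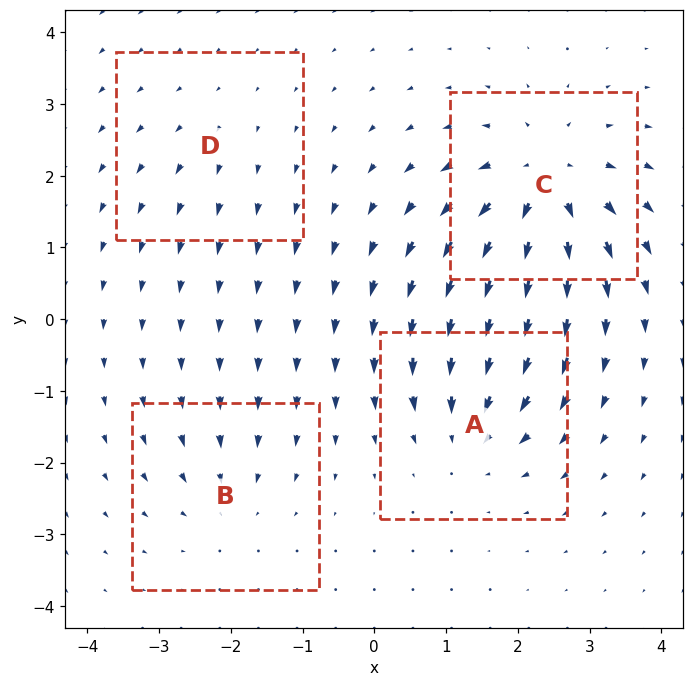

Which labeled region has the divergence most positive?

Divergence at each region's feature centre — A: about -5, B: about -3, C: about +7, D: about +2. Region C is most positive.

C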